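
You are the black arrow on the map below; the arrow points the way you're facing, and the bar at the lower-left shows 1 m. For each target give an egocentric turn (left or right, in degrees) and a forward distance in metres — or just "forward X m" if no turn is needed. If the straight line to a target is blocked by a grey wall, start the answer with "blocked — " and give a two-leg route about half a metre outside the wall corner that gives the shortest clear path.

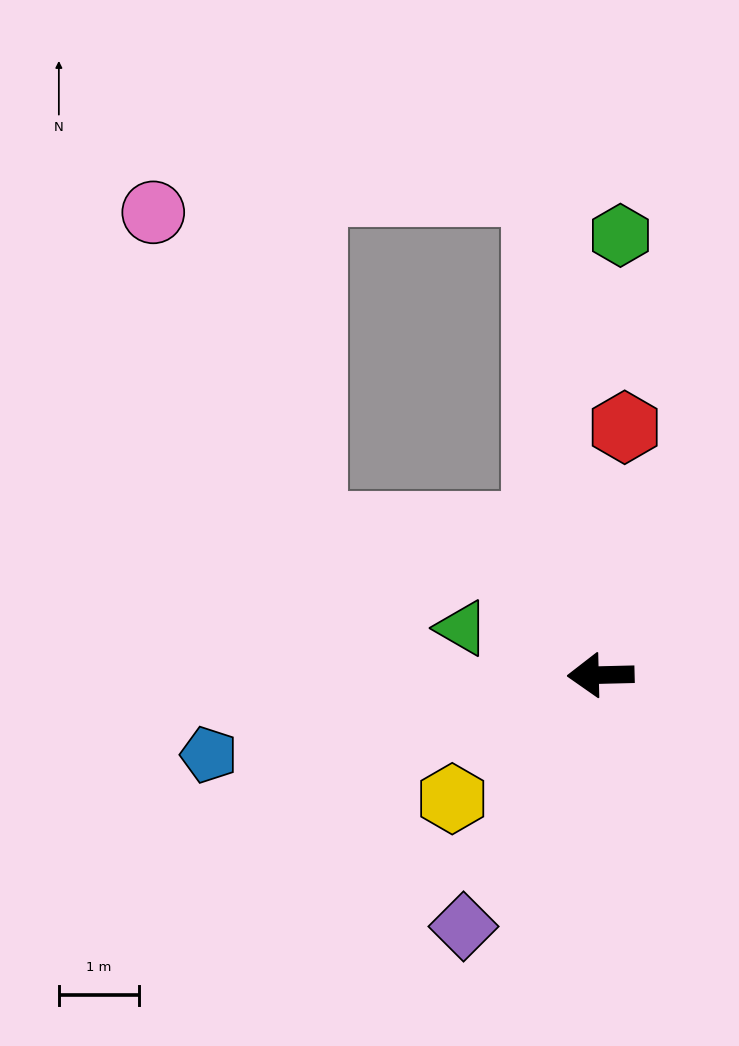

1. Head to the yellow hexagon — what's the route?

turn left 38°, forward 2.4 m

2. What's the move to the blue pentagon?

turn left 10°, forward 5.0 m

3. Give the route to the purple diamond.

turn left 60°, forward 3.6 m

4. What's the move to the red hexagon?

turn right 97°, forward 3.1 m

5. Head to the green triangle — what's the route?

turn right 20°, forward 1.8 m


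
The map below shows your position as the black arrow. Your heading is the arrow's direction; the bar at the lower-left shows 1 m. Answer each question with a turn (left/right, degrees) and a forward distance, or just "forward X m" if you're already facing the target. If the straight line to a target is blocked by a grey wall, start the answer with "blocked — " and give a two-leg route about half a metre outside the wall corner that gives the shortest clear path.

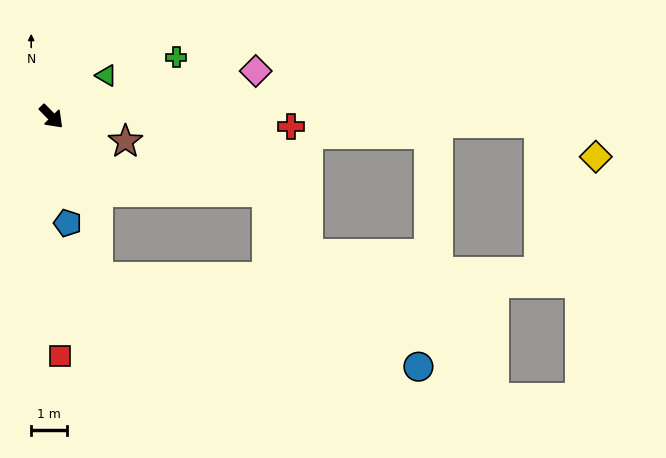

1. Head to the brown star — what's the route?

turn left 27°, forward 2.2 m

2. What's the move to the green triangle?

turn left 82°, forward 1.9 m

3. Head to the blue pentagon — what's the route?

turn right 36°, forward 3.0 m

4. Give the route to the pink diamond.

turn left 58°, forward 5.9 m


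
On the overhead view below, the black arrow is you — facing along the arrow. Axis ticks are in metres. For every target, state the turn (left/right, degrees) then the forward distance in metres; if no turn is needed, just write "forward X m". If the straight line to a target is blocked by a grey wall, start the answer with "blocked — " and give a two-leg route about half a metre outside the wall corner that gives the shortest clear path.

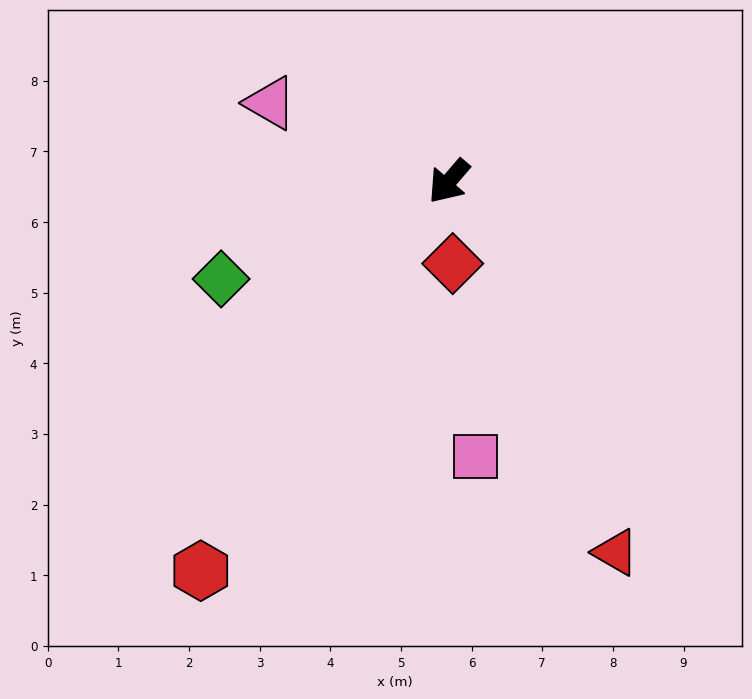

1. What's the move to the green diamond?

turn right 26°, forward 3.5 m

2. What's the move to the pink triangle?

turn right 73°, forward 2.8 m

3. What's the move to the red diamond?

turn left 43°, forward 1.2 m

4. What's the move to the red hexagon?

turn left 8°, forward 6.5 m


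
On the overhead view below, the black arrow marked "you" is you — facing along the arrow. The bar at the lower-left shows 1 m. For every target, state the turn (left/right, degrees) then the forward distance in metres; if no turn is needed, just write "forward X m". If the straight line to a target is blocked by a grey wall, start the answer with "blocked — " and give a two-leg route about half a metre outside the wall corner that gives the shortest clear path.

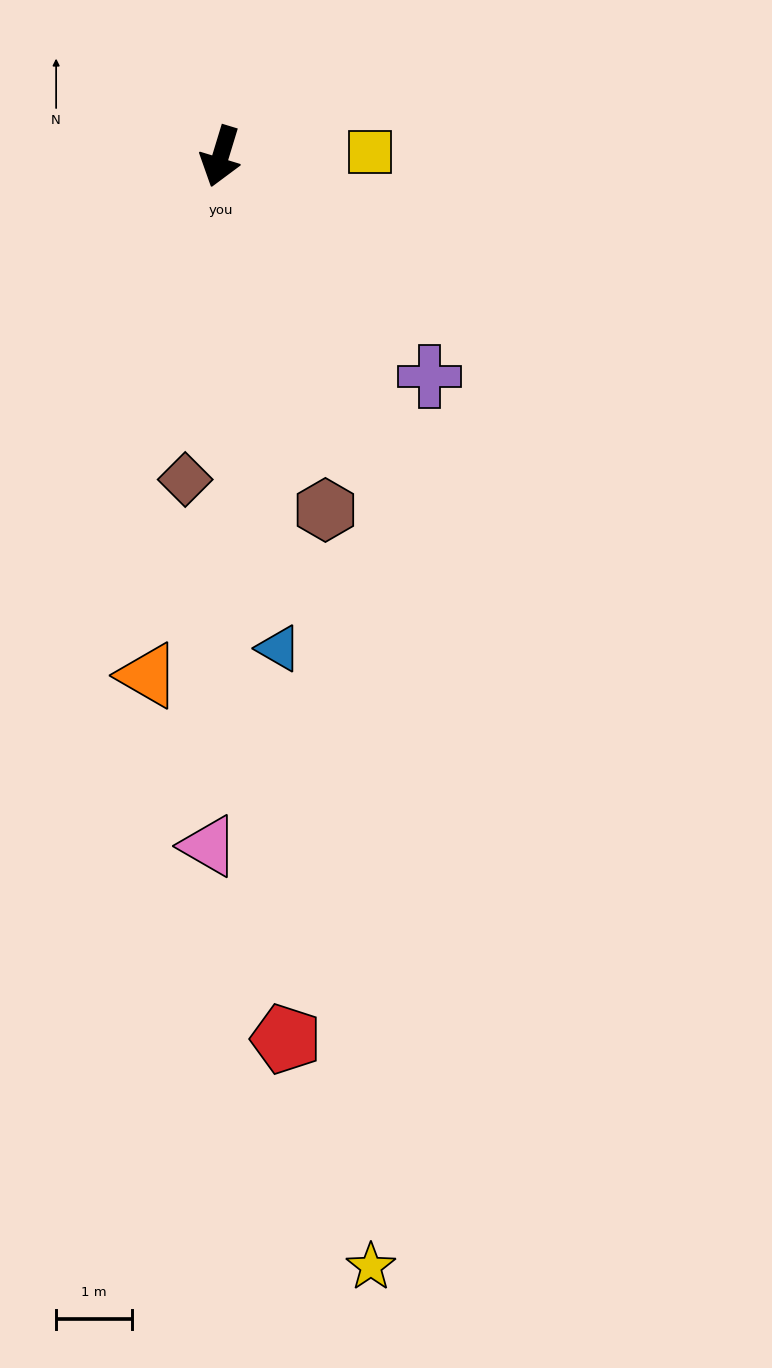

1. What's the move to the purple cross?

turn left 60°, forward 4.0 m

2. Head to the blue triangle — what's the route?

turn left 24°, forward 6.5 m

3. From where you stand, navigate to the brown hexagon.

turn left 33°, forward 4.9 m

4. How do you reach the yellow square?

turn left 109°, forward 2.0 m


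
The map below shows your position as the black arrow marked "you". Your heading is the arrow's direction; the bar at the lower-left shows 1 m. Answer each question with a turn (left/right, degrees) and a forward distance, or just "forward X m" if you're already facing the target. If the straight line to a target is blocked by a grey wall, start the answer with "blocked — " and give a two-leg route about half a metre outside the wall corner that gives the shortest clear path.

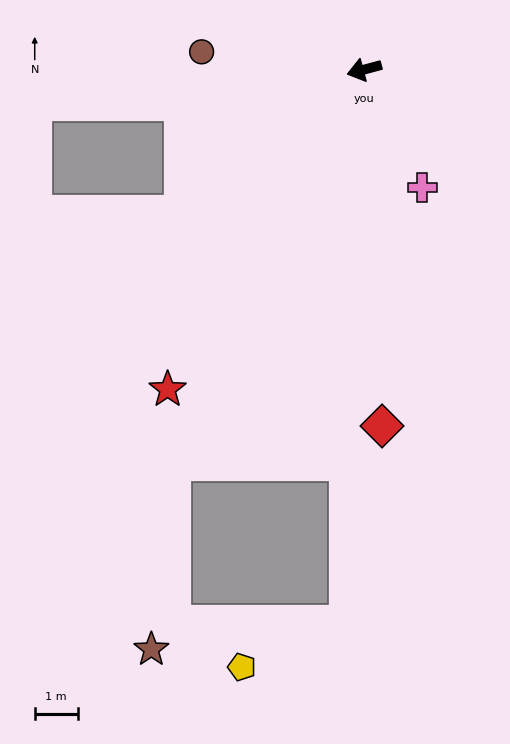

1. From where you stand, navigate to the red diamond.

turn left 78°, forward 8.3 m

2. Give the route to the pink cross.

turn left 101°, forward 3.1 m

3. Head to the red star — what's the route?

turn left 43°, forward 8.8 m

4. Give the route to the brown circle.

turn right 21°, forward 3.8 m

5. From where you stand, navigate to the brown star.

blocked — turn left 49°, forward 10.2 m, then turn left 19°, forward 4.4 m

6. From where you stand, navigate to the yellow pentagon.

blocked — turn left 73°, forward 12.9 m, then turn right 66°, forward 2.7 m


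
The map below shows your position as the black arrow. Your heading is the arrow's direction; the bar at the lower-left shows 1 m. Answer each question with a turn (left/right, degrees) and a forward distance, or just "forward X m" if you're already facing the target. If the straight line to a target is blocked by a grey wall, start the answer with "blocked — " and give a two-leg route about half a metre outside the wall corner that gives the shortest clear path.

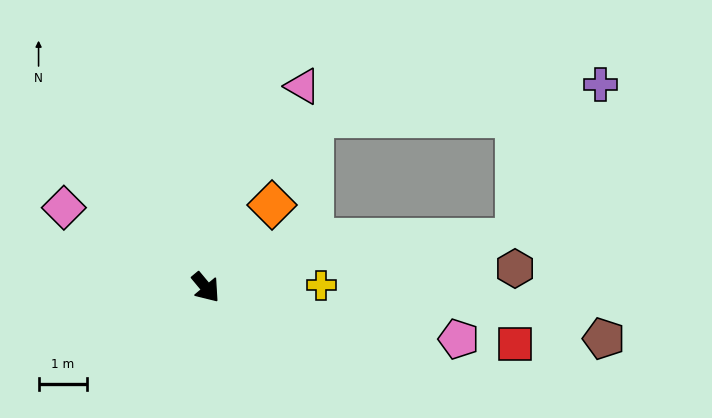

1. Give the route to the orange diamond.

turn left 101°, forward 2.2 m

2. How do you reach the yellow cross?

turn left 51°, forward 2.4 m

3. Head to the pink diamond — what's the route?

turn right 159°, forward 3.4 m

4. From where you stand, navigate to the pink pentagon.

turn left 39°, forward 5.3 m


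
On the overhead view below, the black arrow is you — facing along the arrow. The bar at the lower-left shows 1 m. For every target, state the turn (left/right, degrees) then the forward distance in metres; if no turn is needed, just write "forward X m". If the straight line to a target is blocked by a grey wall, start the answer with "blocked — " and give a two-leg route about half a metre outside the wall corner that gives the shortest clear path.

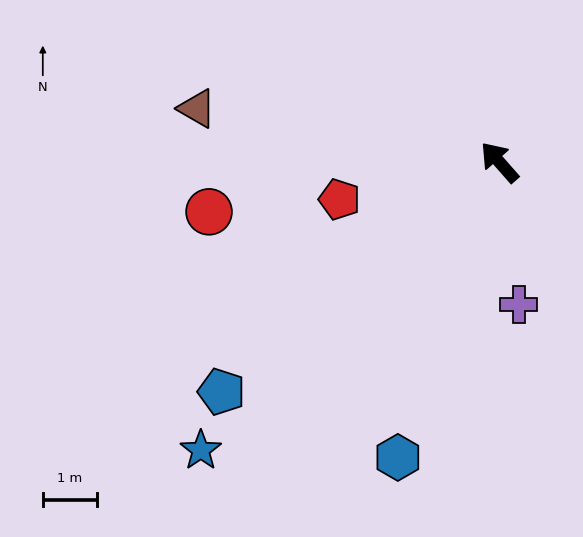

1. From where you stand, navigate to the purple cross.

turn left 146°, forward 2.7 m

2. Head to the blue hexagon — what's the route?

turn left 120°, forward 5.8 m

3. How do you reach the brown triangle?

turn left 39°, forward 5.7 m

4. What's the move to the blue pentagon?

turn left 88°, forward 6.7 m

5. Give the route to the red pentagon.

turn left 62°, forward 3.0 m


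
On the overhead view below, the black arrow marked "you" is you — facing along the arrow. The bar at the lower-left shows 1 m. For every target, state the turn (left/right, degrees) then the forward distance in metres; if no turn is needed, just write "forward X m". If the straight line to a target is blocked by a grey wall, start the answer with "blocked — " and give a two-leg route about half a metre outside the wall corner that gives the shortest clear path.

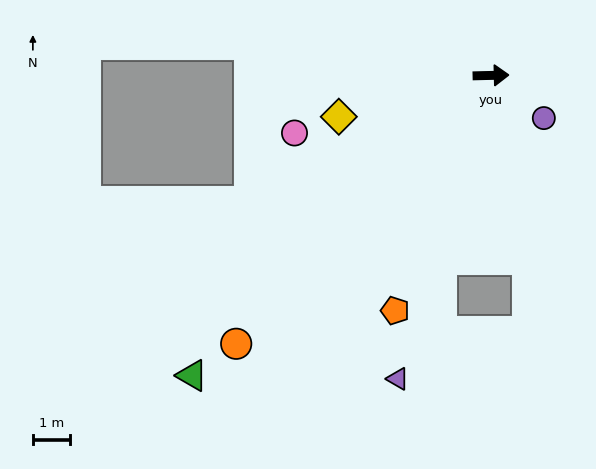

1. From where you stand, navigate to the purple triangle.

turn right 108°, forward 8.5 m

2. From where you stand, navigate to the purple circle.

turn right 40°, forward 1.8 m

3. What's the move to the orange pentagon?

turn right 114°, forward 6.8 m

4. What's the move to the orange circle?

turn right 135°, forward 9.9 m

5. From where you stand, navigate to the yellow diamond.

turn right 166°, forward 4.2 m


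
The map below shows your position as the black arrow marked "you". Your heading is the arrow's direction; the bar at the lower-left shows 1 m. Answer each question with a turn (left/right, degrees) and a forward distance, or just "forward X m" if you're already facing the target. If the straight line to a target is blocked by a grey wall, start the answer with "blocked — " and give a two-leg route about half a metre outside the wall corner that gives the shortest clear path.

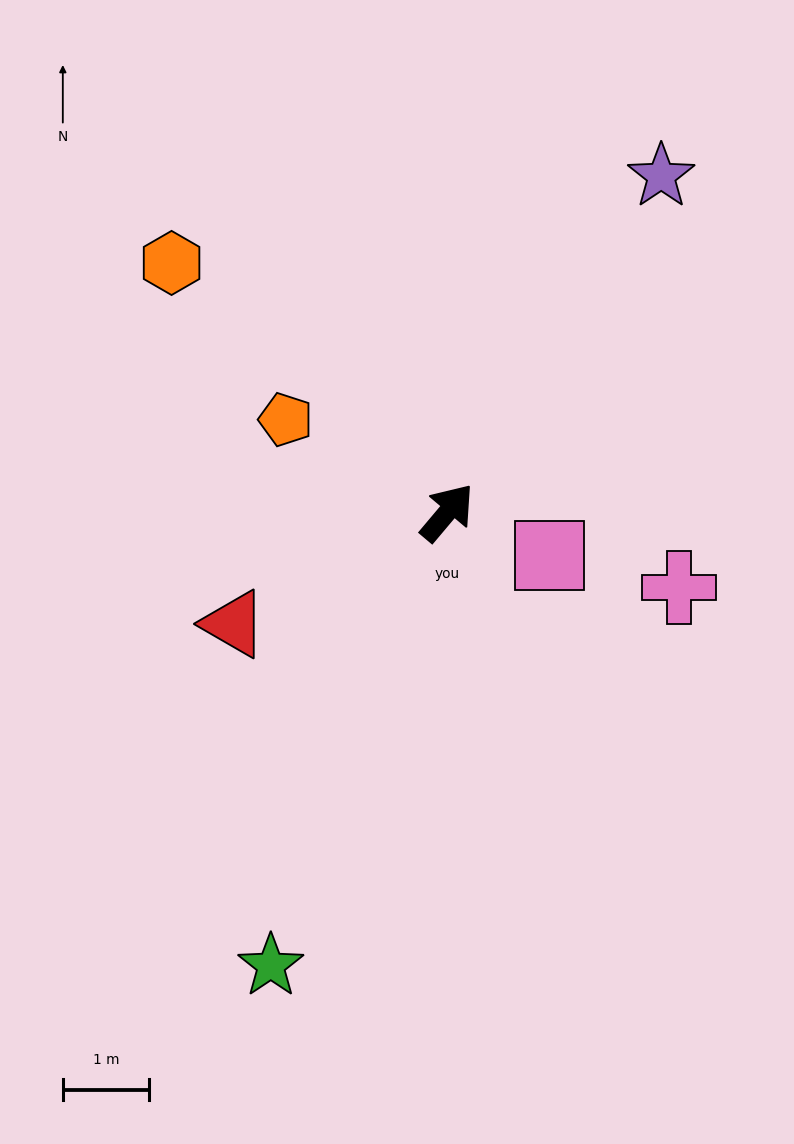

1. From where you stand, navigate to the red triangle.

turn left 158°, forward 2.8 m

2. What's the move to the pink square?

turn right 73°, forward 1.3 m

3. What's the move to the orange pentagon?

turn left 100°, forward 2.2 m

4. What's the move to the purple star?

turn left 8°, forward 4.6 m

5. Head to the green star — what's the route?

turn right 161°, forward 5.6 m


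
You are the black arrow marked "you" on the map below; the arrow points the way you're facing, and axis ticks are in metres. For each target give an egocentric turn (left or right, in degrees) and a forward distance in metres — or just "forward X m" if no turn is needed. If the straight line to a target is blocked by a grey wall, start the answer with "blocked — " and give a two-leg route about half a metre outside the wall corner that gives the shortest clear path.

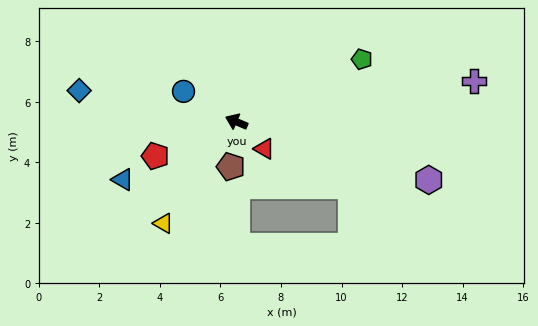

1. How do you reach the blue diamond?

turn left 12°, forward 5.3 m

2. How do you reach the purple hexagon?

turn right 174°, forward 6.6 m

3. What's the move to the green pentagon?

turn right 130°, forward 4.6 m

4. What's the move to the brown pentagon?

turn left 106°, forward 1.5 m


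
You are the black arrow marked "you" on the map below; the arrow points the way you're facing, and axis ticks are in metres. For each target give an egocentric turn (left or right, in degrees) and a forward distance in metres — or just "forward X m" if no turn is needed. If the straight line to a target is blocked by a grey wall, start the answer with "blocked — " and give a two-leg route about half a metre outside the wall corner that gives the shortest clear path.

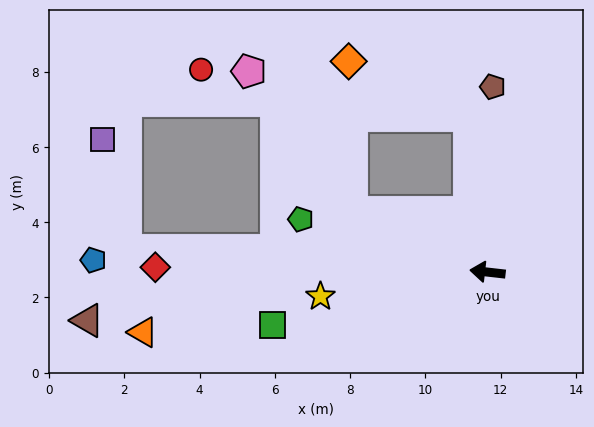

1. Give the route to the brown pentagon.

turn right 85°, forward 4.9 m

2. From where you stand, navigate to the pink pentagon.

blocked — turn right 77°, forward 4.2 m, then turn left 72°, forward 6.0 m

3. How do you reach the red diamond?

turn left 6°, forward 8.8 m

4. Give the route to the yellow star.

turn left 15°, forward 4.5 m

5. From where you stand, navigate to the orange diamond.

blocked — turn right 77°, forward 4.2 m, then turn left 59°, forward 3.5 m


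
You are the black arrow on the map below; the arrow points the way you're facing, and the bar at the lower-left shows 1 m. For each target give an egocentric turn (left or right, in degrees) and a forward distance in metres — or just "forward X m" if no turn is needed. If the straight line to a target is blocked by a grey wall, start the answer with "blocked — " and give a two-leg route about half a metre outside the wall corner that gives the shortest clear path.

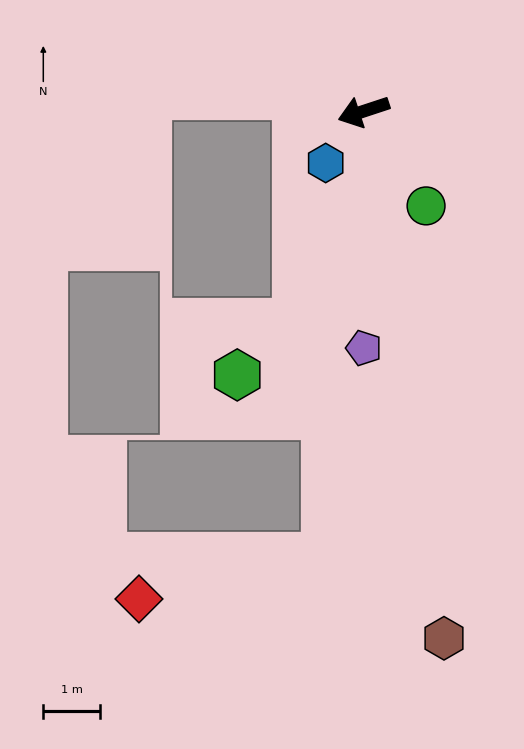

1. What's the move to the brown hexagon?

turn left 80°, forward 9.4 m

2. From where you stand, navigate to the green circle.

turn left 105°, forward 2.0 m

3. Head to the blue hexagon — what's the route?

turn left 36°, forward 1.1 m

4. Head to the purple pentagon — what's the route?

turn left 72°, forward 4.2 m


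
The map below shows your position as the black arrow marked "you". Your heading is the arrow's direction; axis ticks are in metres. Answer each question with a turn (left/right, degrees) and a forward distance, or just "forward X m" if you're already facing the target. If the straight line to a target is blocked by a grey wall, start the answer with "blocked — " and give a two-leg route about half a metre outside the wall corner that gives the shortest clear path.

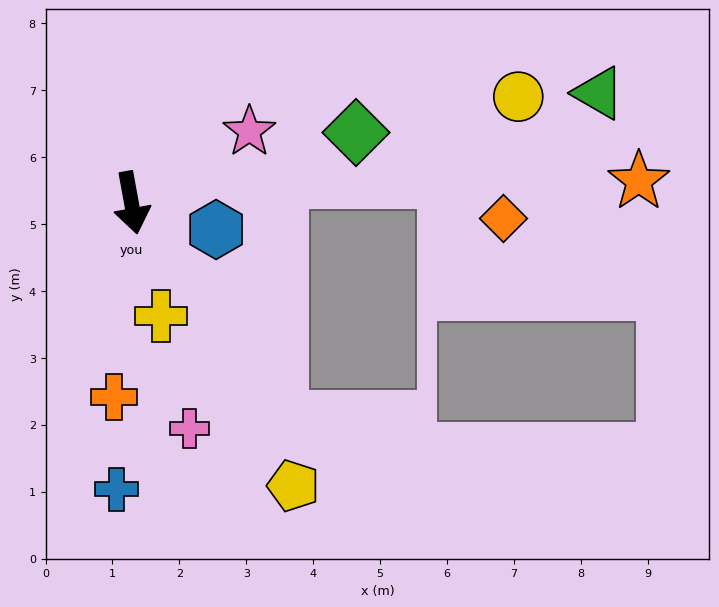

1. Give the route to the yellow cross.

turn left 4°, forward 1.8 m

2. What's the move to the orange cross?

turn right 15°, forward 2.9 m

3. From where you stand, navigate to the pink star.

turn left 111°, forward 2.1 m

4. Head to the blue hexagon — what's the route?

turn left 62°, forward 1.3 m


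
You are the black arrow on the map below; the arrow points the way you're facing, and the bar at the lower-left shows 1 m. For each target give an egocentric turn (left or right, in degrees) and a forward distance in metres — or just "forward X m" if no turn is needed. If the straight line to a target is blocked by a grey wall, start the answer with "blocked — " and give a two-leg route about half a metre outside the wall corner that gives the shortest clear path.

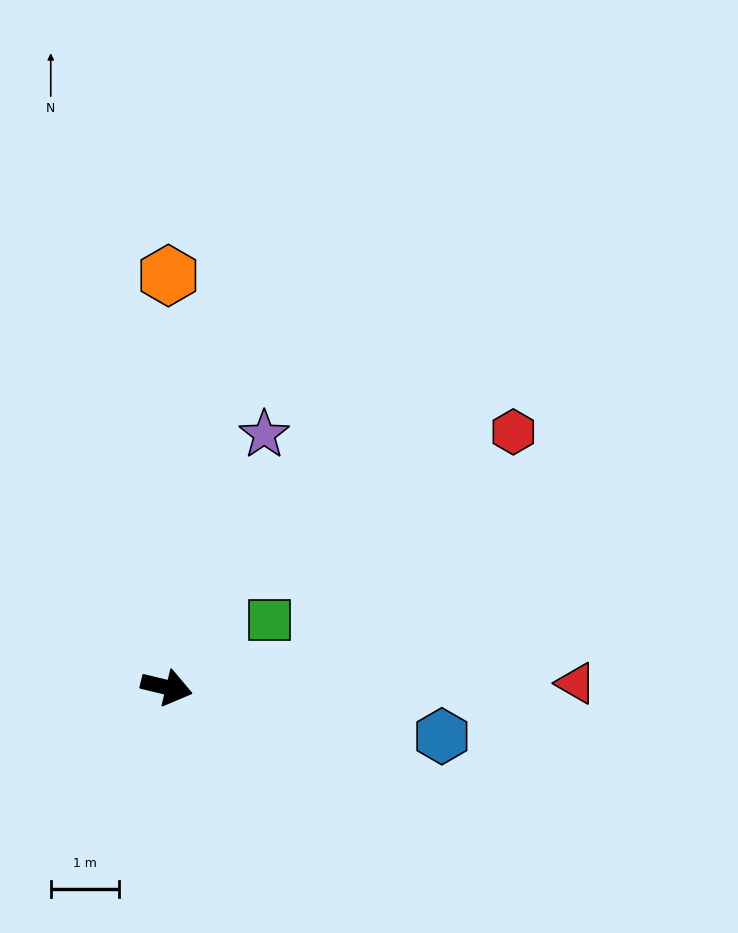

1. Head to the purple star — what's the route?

turn left 82°, forward 4.0 m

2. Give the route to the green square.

turn left 47°, forward 1.8 m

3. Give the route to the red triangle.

turn left 14°, forward 6.0 m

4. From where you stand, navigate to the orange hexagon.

turn left 103°, forward 6.0 m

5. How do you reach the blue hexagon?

turn left 3°, forward 4.1 m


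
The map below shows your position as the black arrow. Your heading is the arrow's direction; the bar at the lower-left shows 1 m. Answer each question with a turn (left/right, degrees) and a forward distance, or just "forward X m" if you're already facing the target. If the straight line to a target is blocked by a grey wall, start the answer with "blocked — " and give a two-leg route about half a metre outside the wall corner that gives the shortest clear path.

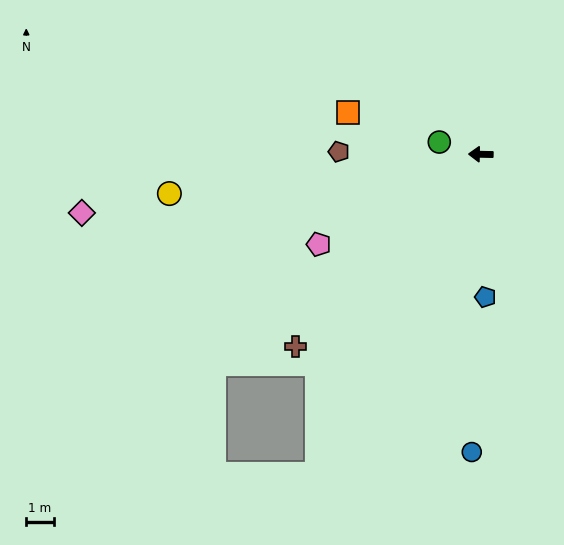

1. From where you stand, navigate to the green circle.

turn right 15°, forward 1.6 m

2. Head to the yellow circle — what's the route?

turn left 8°, forward 11.3 m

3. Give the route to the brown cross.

turn left 47°, forward 9.6 m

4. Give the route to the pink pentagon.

turn left 30°, forward 6.7 m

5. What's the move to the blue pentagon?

turn left 93°, forward 5.2 m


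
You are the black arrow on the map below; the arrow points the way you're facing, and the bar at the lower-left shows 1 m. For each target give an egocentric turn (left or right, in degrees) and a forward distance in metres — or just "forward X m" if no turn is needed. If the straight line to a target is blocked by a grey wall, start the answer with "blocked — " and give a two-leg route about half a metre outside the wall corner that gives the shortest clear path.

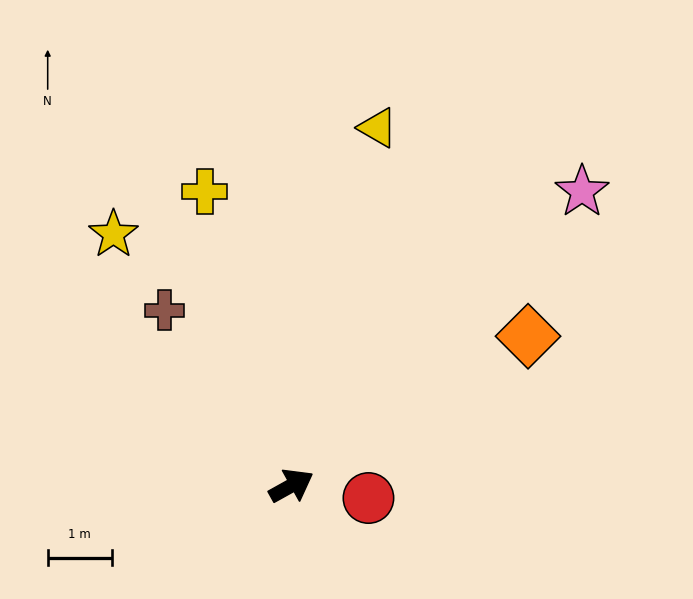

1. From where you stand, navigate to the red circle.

turn right 38°, forward 1.2 m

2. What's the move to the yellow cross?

turn left 77°, forward 4.8 m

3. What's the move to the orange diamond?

turn left 3°, forward 4.4 m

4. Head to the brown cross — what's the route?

turn left 97°, forward 3.4 m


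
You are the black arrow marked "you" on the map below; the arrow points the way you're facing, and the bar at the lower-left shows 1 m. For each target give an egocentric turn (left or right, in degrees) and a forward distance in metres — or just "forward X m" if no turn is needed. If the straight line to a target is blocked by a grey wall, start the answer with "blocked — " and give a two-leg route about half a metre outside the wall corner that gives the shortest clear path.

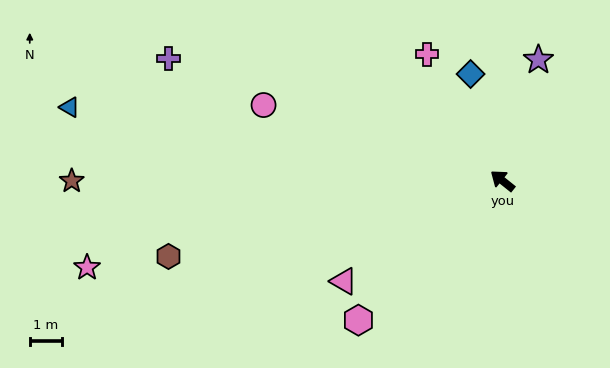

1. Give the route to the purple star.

turn right 68°, forward 3.9 m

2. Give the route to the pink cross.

turn right 20°, forward 4.6 m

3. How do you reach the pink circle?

turn left 21°, forward 7.8 m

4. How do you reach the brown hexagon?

turn left 51°, forward 10.6 m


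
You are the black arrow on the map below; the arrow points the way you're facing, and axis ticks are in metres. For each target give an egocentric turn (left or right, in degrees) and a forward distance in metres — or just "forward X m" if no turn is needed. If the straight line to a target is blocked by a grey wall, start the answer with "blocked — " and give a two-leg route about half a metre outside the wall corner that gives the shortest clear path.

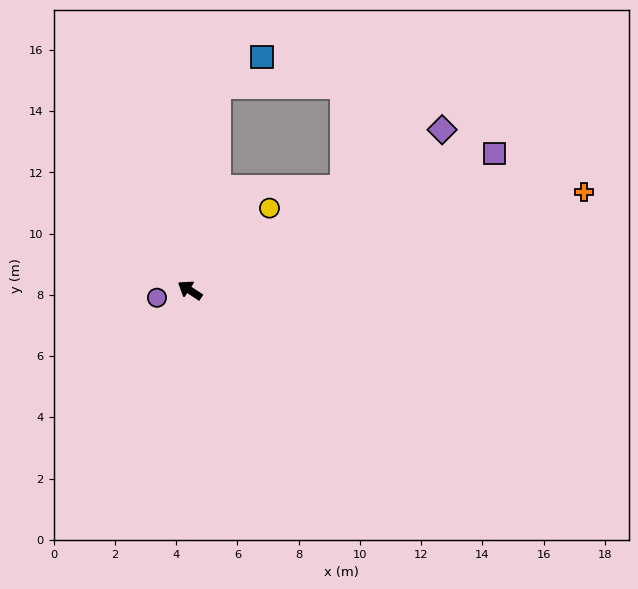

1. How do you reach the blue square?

blocked — turn right 64°, forward 6.7 m, then turn right 49°, forward 1.7 m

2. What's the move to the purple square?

turn right 122°, forward 10.9 m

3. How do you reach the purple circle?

turn left 46°, forward 1.1 m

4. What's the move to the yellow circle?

turn right 101°, forward 3.7 m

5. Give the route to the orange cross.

turn right 133°, forward 13.3 m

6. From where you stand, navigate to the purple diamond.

turn right 114°, forward 9.8 m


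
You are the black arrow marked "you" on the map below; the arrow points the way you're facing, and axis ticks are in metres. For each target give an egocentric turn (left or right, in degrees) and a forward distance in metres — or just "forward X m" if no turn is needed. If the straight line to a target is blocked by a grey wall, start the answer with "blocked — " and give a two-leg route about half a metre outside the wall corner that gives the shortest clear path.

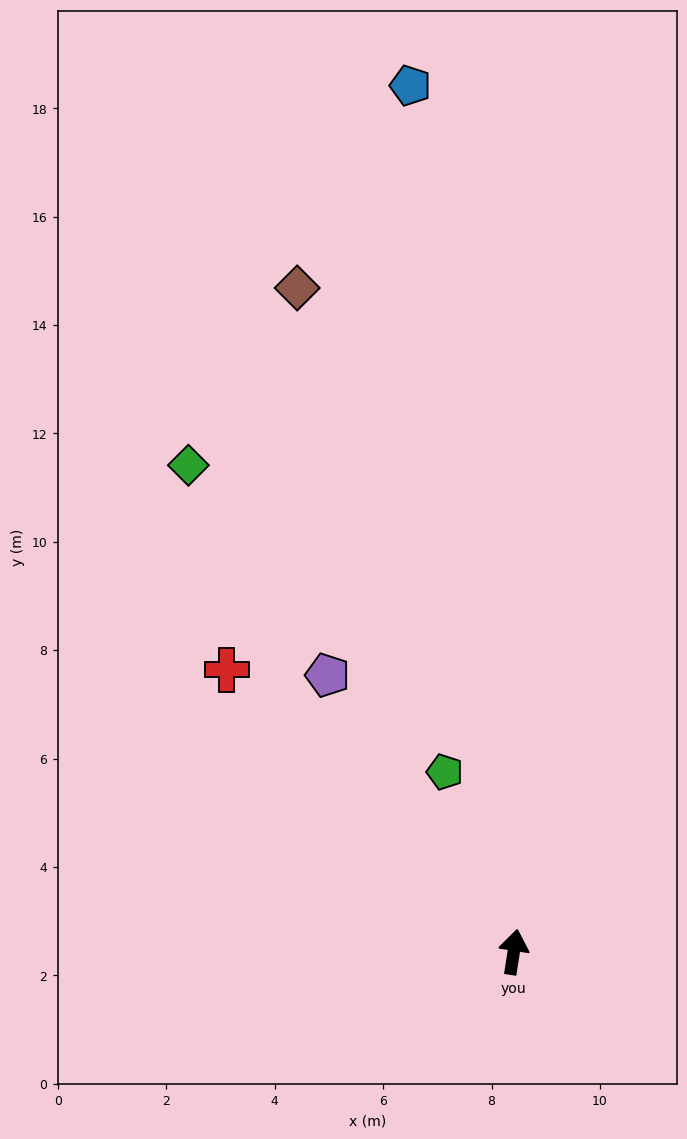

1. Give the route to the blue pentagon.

turn left 16°, forward 16.1 m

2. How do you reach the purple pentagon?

turn left 43°, forward 6.2 m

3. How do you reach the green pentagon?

turn left 30°, forward 3.6 m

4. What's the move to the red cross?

turn left 54°, forward 7.4 m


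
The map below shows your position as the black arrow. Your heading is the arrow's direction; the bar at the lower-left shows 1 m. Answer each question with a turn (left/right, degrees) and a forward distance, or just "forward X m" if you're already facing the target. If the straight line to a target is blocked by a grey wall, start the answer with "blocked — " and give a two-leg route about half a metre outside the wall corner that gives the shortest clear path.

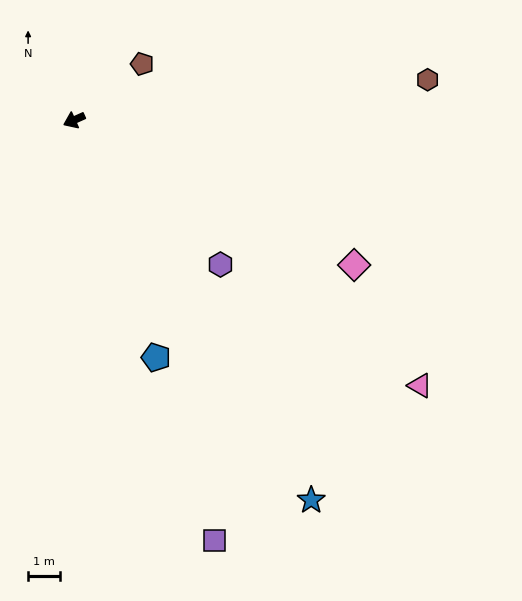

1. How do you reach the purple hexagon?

turn left 111°, forward 6.5 m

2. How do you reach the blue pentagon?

turn left 85°, forward 7.9 m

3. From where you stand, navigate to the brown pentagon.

turn right 165°, forward 2.8 m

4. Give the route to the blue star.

turn left 98°, forward 14.1 m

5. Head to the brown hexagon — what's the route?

turn left 162°, forward 11.2 m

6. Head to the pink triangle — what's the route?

turn left 118°, forward 13.7 m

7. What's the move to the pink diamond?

turn left 128°, forward 9.9 m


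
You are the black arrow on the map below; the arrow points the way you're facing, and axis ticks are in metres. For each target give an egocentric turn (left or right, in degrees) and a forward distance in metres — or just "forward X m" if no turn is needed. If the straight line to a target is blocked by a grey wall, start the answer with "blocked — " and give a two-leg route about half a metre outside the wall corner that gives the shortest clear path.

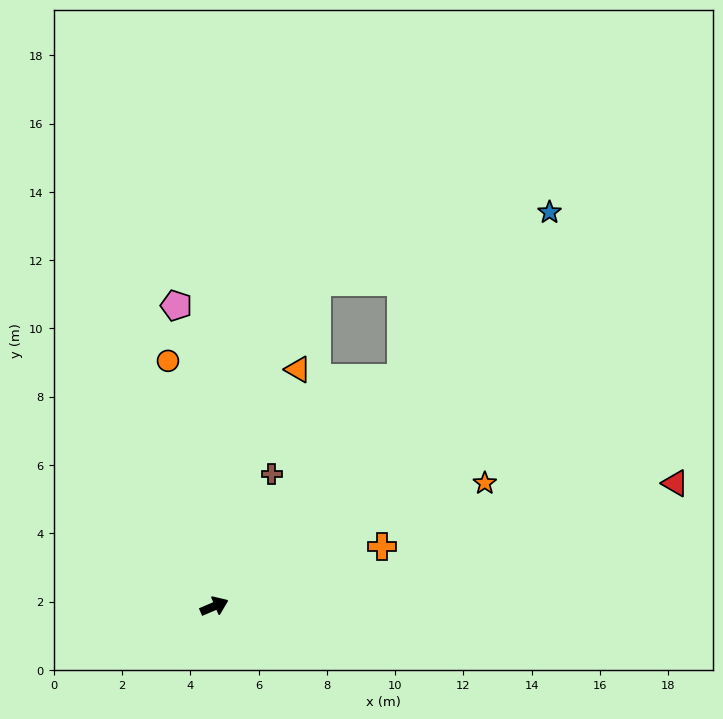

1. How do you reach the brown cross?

turn left 43°, forward 4.2 m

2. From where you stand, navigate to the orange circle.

turn left 78°, forward 7.3 m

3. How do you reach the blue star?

turn left 27°, forward 15.2 m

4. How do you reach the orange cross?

turn right 3°, forward 5.2 m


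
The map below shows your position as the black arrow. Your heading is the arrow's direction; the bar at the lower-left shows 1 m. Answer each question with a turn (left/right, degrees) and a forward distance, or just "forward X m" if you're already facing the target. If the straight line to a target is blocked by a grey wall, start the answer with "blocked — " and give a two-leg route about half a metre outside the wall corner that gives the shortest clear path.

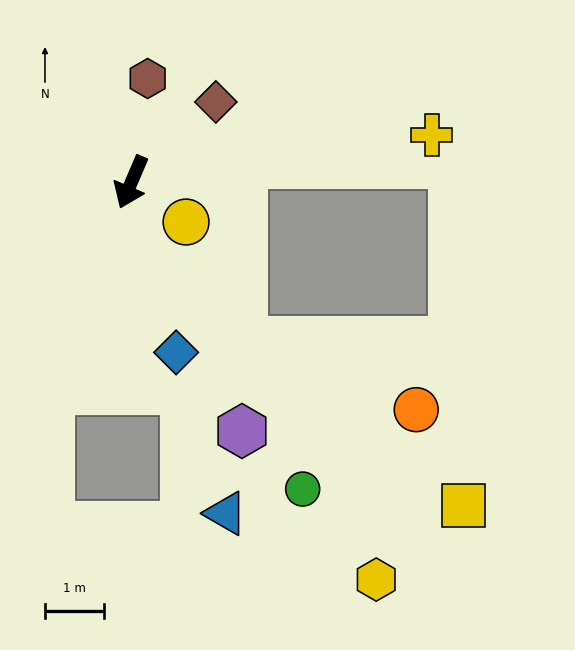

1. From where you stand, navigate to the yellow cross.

turn left 122°, forward 5.1 m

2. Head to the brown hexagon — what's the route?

turn right 166°, forward 1.8 m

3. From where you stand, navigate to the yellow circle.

turn left 77°, forward 1.1 m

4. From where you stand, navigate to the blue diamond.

turn left 38°, forward 3.0 m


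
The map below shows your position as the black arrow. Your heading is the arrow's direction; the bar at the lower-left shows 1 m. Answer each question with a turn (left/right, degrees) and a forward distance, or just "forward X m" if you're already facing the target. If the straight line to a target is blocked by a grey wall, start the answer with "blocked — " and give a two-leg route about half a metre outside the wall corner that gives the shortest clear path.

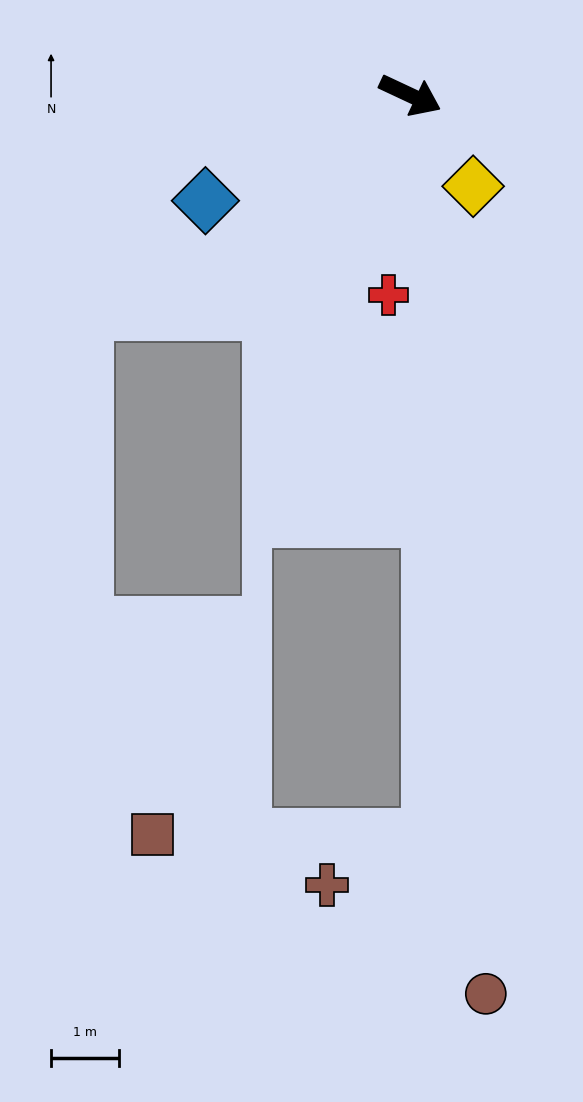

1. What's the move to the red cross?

turn right 71°, forward 2.9 m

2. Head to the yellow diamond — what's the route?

turn right 30°, forward 1.6 m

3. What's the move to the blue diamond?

turn right 128°, forward 3.4 m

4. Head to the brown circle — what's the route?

turn right 60°, forward 13.2 m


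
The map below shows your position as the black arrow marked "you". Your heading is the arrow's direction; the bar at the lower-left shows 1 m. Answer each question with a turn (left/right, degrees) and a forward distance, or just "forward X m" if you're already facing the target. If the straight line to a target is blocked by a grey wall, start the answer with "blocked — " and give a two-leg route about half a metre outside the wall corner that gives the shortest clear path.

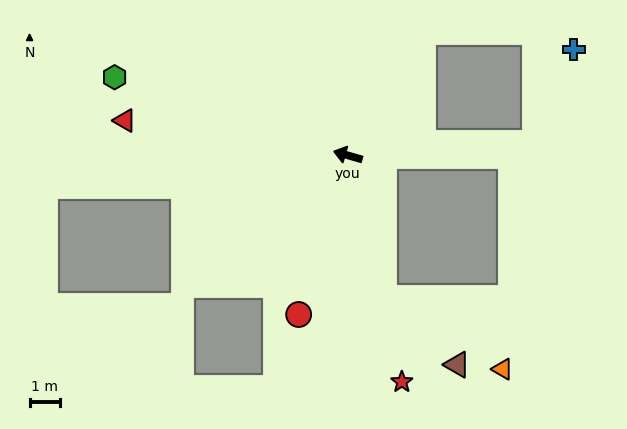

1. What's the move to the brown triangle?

blocked — turn left 120°, forward 4.8 m, then turn left 34°, forward 3.2 m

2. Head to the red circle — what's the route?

turn left 89°, forward 5.4 m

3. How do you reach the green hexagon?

turn right 2°, forward 8.0 m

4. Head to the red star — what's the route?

turn left 119°, forward 7.6 m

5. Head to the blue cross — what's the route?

blocked — turn right 160°, forward 6.1 m, then turn left 64°, forward 3.3 m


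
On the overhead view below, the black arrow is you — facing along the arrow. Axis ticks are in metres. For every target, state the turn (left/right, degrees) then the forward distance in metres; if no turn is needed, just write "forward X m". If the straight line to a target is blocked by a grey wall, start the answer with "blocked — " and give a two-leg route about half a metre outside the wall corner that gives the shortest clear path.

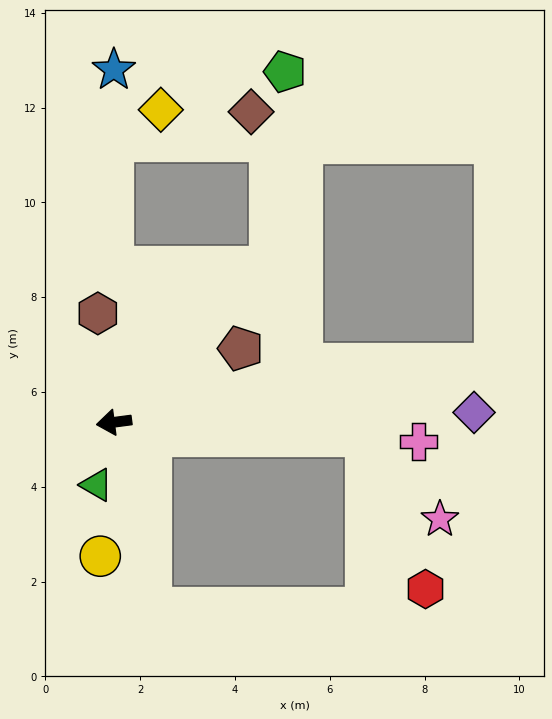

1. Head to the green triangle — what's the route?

turn left 67°, forward 1.4 m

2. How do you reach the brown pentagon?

turn right 157°, forward 3.1 m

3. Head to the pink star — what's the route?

blocked — turn left 169°, forward 5.3 m, then turn right 44°, forward 2.4 m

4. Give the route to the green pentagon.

blocked — turn right 142°, forward 4.6 m, then turn left 40°, forward 4.1 m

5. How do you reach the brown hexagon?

turn right 89°, forward 2.3 m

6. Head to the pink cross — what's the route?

turn left 169°, forward 6.4 m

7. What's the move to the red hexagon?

blocked — turn left 169°, forward 5.3 m, then turn right 65°, forward 3.5 m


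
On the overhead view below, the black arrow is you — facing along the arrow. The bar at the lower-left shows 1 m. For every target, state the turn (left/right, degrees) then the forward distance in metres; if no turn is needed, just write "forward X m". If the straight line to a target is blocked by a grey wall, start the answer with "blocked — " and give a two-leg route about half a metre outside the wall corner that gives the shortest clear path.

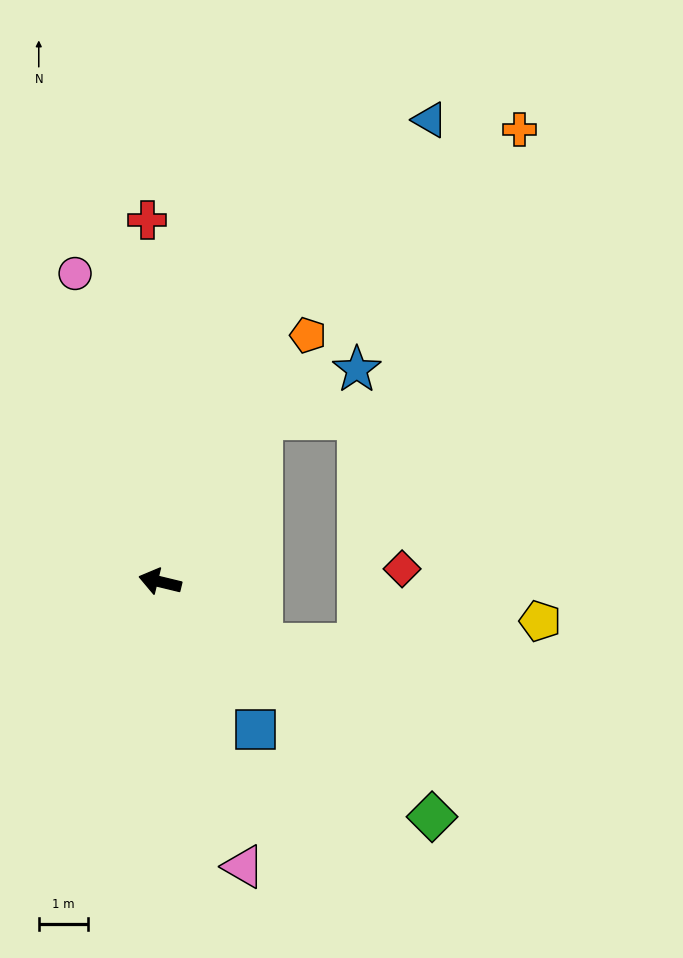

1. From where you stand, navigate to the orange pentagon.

turn right 107°, forward 5.8 m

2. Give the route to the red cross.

turn right 74°, forward 7.4 m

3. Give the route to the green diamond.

turn left 153°, forward 7.3 m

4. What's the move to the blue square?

turn left 137°, forward 3.6 m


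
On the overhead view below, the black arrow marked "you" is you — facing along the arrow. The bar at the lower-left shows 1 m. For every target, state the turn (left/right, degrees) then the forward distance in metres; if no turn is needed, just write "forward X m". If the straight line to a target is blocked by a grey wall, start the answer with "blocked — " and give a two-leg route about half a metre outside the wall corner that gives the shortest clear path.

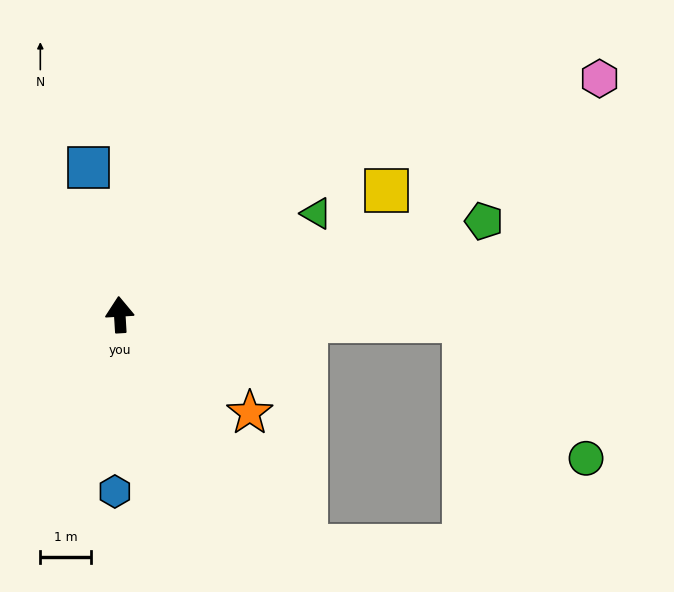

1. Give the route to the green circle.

blocked — turn right 94°, forward 6.8 m, then turn right 48°, forward 3.6 m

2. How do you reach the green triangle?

turn right 66°, forward 4.4 m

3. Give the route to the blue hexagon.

turn left 175°, forward 3.5 m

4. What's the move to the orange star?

turn right 131°, forward 3.2 m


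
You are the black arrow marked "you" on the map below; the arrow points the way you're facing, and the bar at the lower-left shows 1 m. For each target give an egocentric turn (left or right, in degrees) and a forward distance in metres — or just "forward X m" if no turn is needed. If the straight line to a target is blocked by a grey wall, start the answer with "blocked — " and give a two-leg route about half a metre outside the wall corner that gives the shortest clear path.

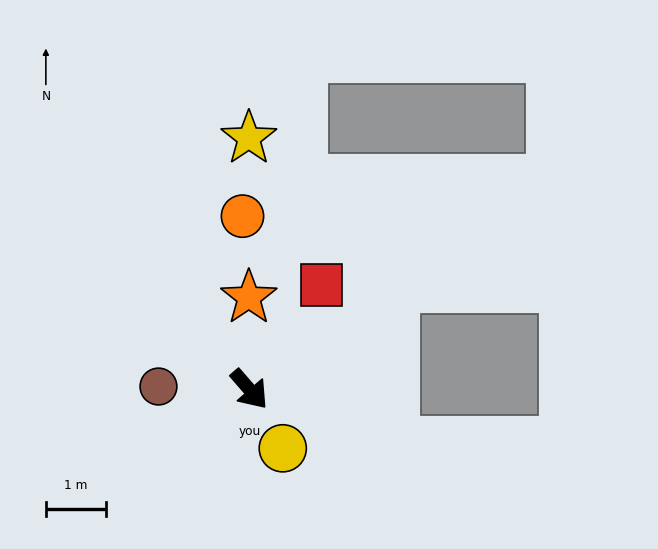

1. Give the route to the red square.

turn left 104°, forward 2.1 m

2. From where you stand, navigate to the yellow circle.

turn right 11°, forward 1.1 m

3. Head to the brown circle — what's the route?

turn right 133°, forward 1.5 m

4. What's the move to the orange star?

turn left 139°, forward 1.5 m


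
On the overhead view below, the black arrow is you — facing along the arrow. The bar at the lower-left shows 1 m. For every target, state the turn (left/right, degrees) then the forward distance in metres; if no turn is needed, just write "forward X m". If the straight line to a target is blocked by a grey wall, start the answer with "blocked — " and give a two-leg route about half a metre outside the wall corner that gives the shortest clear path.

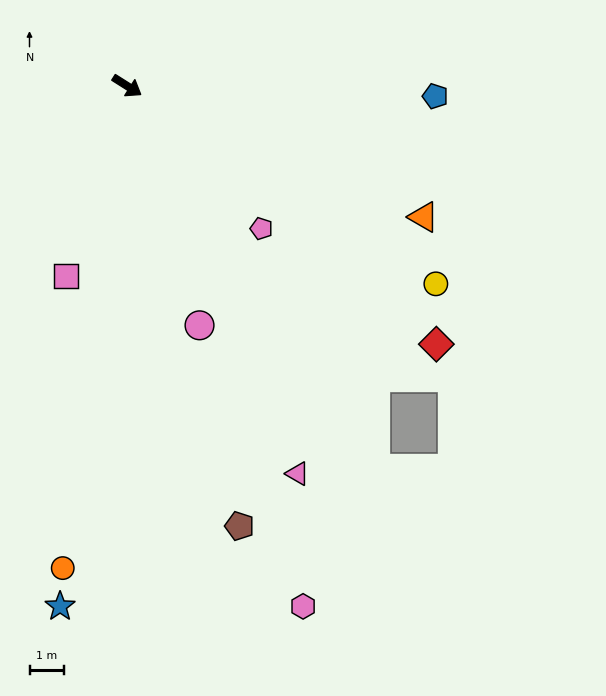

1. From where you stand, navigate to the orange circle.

turn right 65°, forward 14.1 m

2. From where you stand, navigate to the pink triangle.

turn right 34°, forward 12.3 m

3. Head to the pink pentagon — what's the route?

turn right 14°, forward 5.7 m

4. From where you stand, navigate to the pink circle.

turn right 41°, forward 7.3 m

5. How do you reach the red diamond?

turn right 8°, forward 11.7 m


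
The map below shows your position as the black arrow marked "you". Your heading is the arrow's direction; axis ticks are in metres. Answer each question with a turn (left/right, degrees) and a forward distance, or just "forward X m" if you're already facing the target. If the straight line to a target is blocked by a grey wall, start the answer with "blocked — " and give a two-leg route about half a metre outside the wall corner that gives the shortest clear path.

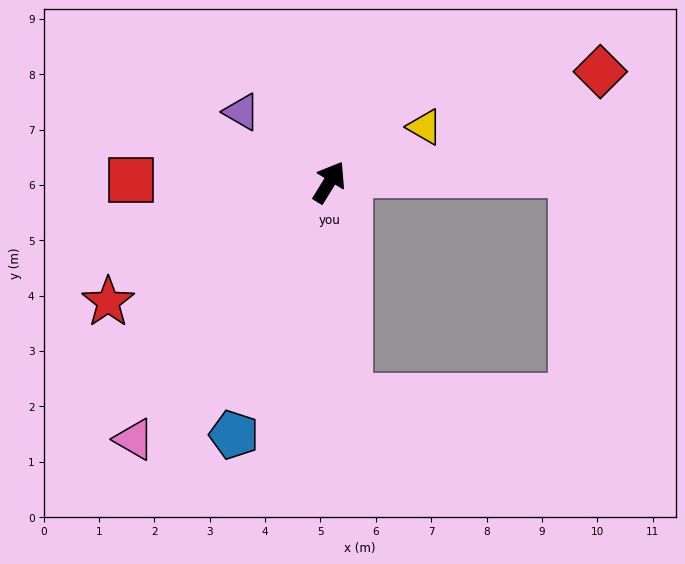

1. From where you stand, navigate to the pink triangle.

turn left 174°, forward 5.8 m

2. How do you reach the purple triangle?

turn left 83°, forward 2.0 m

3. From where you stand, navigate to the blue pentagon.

turn right 169°, forward 4.9 m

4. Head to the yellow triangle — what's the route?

turn right 28°, forward 2.0 m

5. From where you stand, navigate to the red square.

turn left 121°, forward 3.6 m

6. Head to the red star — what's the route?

turn left 150°, forward 4.5 m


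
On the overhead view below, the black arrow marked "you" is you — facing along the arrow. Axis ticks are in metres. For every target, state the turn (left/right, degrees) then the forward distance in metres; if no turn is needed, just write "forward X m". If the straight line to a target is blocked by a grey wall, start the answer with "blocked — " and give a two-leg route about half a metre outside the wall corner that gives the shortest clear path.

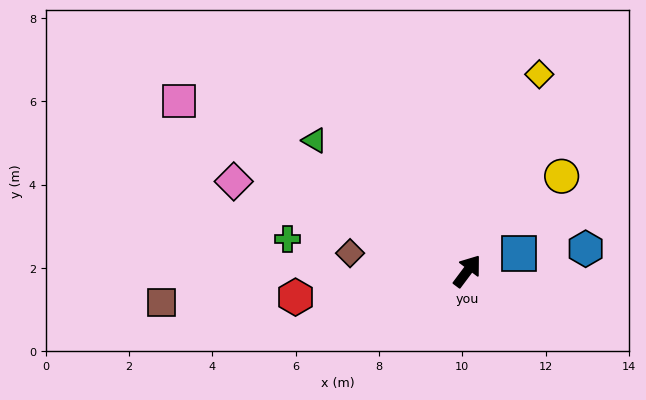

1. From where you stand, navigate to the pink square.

turn left 96°, forward 8.0 m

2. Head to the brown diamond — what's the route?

turn left 118°, forward 2.8 m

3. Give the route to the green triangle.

turn left 86°, forward 4.8 m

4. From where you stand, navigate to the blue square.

turn right 34°, forward 1.3 m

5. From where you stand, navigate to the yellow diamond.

turn left 17°, forward 5.0 m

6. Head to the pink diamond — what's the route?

turn left 106°, forward 6.0 m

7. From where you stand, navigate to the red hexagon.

turn left 135°, forward 4.2 m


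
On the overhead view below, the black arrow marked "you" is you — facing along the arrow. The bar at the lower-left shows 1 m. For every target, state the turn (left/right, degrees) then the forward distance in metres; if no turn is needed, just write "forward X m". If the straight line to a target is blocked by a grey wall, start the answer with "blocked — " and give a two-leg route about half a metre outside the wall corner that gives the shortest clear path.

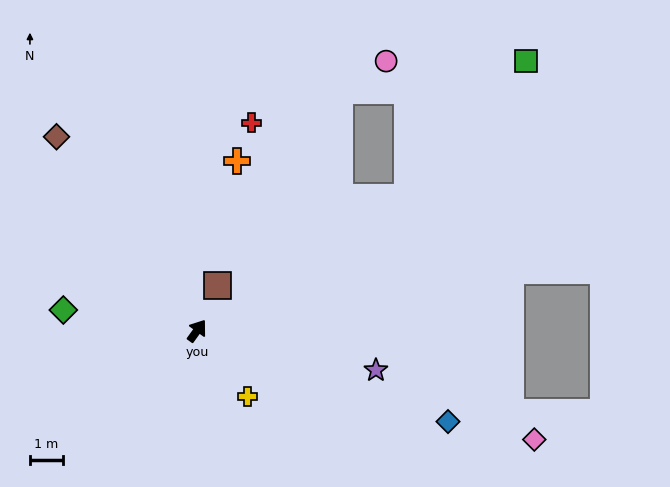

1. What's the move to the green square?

blocked — turn right 22°, forward 7.5 m, then turn left 17°, forward 5.5 m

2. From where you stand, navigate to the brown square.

turn left 12°, forward 1.5 m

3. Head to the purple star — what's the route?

turn right 67°, forward 5.5 m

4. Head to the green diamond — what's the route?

turn left 117°, forward 4.1 m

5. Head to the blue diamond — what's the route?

turn right 74°, forward 8.1 m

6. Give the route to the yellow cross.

turn right 107°, forward 2.5 m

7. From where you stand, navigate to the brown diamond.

turn left 72°, forward 7.2 m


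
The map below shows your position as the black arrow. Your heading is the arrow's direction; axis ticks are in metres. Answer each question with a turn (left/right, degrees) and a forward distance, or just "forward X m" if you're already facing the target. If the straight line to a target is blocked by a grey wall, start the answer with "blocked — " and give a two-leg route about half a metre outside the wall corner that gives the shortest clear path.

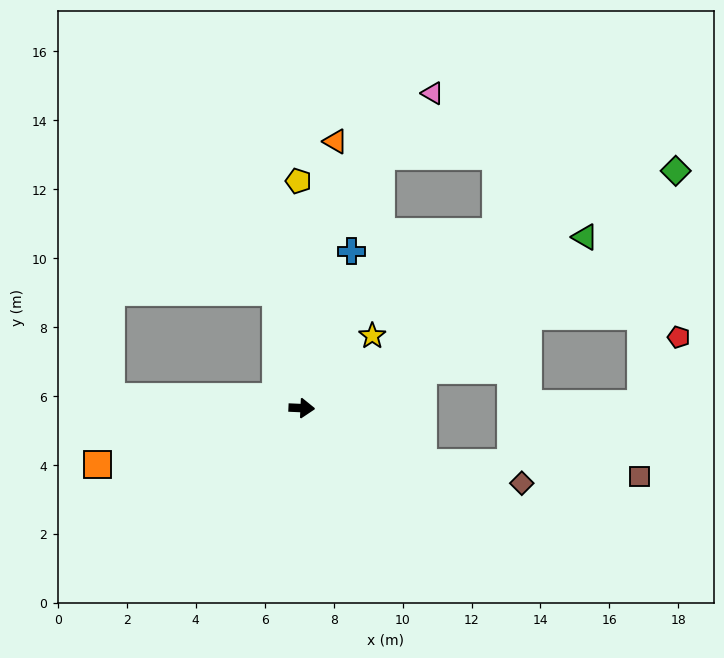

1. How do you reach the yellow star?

turn left 48°, forward 2.9 m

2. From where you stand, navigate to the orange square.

turn right 162°, forward 6.1 m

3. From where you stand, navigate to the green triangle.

turn left 34°, forward 9.6 m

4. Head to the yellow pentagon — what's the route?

turn left 93°, forward 6.6 m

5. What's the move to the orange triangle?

turn left 85°, forward 7.8 m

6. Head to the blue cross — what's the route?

turn left 75°, forward 4.8 m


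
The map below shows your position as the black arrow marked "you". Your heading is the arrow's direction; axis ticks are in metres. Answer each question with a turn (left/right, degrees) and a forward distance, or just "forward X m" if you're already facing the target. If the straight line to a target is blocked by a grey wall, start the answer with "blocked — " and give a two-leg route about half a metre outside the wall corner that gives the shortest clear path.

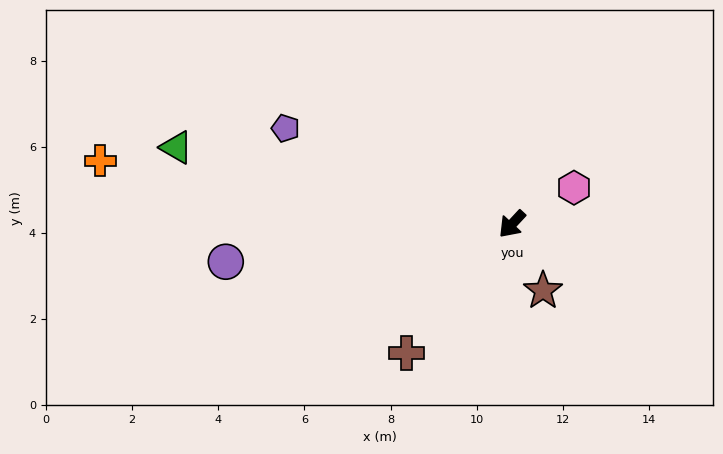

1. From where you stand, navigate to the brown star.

turn left 68°, forward 1.7 m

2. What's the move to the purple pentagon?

turn right 70°, forward 5.7 m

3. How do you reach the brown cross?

turn left 4°, forward 3.9 m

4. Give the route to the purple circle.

turn right 40°, forward 6.7 m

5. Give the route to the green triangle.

turn right 60°, forward 8.0 m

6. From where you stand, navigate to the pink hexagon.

turn left 163°, forward 1.7 m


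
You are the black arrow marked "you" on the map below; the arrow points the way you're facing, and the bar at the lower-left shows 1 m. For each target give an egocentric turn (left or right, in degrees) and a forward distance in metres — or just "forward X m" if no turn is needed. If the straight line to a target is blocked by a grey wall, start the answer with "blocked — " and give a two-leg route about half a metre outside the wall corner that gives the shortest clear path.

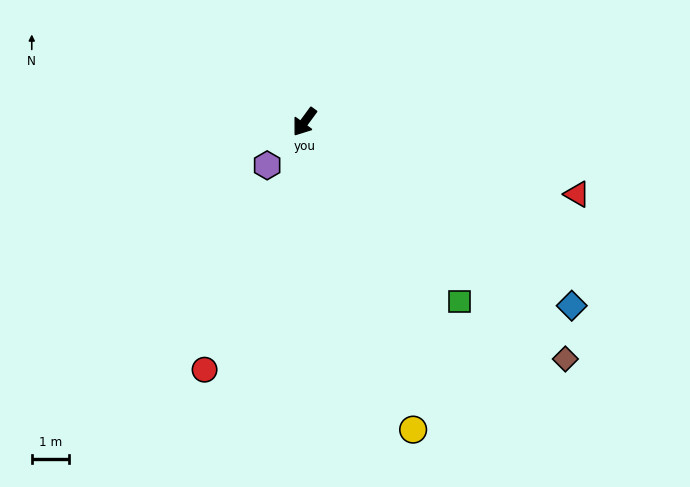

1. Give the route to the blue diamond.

turn left 92°, forward 8.8 m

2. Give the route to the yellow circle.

turn left 56°, forward 8.9 m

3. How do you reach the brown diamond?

turn left 84°, forward 9.6 m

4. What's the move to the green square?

turn left 77°, forward 6.4 m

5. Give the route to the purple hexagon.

turn right 4°, forward 1.6 m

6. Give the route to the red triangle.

turn left 111°, forward 7.7 m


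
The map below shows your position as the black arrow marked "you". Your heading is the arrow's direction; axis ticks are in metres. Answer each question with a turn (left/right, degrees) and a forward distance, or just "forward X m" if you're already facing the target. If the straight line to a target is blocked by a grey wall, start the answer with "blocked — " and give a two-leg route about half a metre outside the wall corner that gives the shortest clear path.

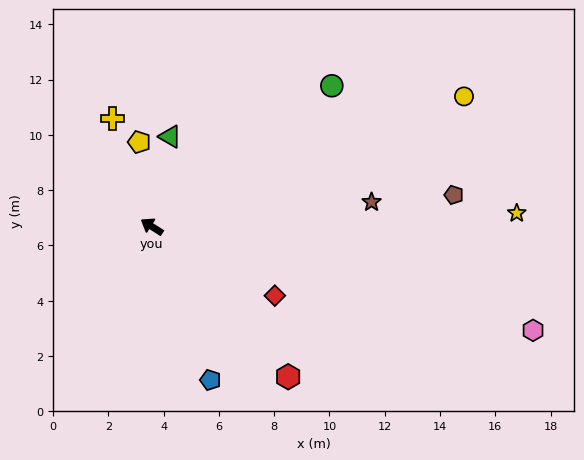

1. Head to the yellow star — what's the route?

turn right 145°, forward 13.2 m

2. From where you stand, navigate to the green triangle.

turn right 69°, forward 3.3 m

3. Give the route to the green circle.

turn right 110°, forward 8.3 m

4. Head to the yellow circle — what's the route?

turn right 125°, forward 12.2 m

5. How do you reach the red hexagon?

turn left 165°, forward 7.3 m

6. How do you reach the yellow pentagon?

turn right 49°, forward 3.1 m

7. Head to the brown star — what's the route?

turn right 141°, forward 8.0 m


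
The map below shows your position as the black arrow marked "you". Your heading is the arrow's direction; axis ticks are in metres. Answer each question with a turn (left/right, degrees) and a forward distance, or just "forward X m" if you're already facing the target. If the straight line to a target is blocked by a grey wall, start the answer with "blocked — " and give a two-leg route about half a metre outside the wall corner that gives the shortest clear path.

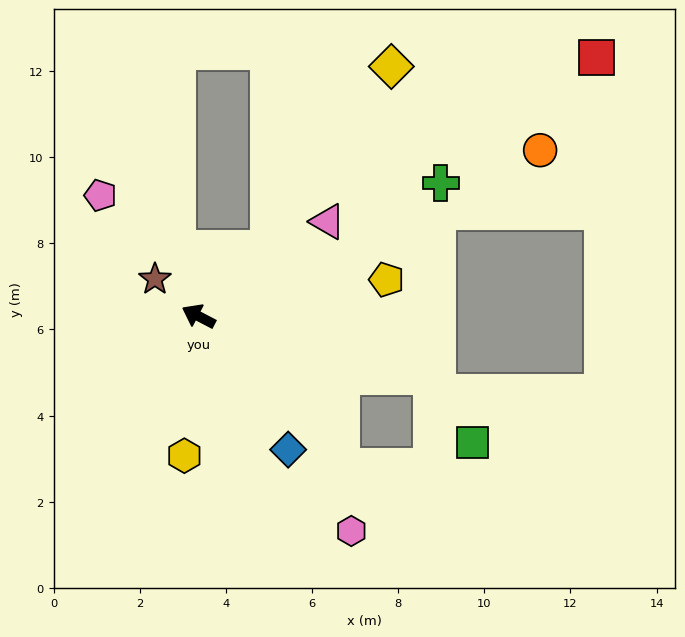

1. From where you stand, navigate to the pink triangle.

turn right 116°, forward 3.7 m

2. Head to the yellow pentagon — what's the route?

turn right 141°, forward 4.4 m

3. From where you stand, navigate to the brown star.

turn right 13°, forward 1.3 m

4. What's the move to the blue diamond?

turn left 151°, forward 3.7 m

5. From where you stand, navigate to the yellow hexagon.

turn left 112°, forward 3.3 m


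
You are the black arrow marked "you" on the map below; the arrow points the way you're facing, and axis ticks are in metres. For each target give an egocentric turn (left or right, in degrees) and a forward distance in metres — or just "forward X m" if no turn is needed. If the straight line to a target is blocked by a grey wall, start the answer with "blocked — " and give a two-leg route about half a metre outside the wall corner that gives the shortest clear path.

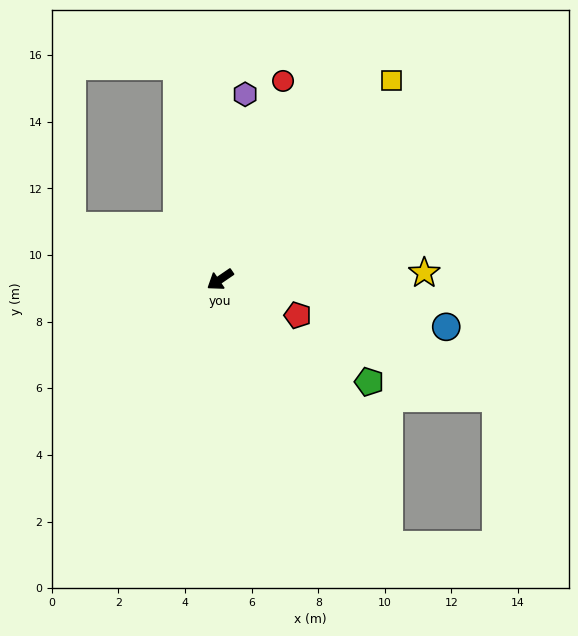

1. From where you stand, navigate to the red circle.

turn right 142°, forward 6.3 m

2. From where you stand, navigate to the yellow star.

turn left 148°, forward 6.1 m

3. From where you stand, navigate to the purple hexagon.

turn right 132°, forward 5.6 m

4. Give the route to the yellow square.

turn right 165°, forward 7.9 m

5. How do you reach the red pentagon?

turn left 121°, forward 2.6 m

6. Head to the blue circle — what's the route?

turn left 134°, forward 6.9 m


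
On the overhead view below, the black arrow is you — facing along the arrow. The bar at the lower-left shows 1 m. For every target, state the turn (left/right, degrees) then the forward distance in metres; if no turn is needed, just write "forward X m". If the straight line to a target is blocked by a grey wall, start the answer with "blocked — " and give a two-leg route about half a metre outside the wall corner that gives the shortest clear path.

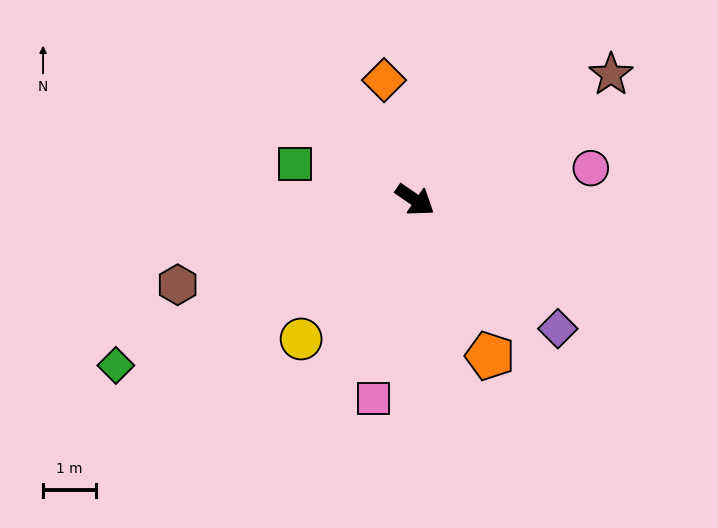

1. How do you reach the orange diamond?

turn left 139°, forward 2.3 m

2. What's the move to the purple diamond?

turn right 7°, forward 3.6 m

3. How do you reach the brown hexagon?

turn right 126°, forward 4.7 m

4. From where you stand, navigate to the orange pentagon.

turn right 30°, forward 3.2 m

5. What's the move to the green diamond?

turn right 117°, forward 6.4 m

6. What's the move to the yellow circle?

turn right 95°, forward 3.4 m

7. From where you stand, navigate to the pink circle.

turn left 45°, forward 3.4 m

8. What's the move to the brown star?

turn left 67°, forward 4.4 m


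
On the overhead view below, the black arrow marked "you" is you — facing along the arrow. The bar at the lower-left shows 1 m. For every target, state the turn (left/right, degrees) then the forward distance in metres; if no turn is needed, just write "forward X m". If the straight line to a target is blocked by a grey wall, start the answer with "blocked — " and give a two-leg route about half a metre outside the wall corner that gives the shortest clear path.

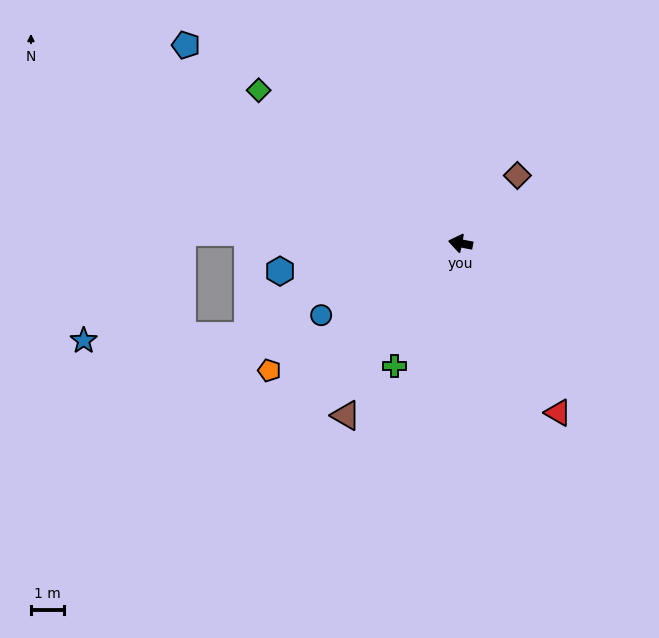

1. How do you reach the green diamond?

turn right 26°, forward 7.6 m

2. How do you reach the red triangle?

turn left 131°, forward 5.9 m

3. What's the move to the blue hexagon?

turn left 20°, forward 5.5 m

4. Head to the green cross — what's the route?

turn left 73°, forward 4.2 m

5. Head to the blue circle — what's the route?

turn left 38°, forward 4.7 m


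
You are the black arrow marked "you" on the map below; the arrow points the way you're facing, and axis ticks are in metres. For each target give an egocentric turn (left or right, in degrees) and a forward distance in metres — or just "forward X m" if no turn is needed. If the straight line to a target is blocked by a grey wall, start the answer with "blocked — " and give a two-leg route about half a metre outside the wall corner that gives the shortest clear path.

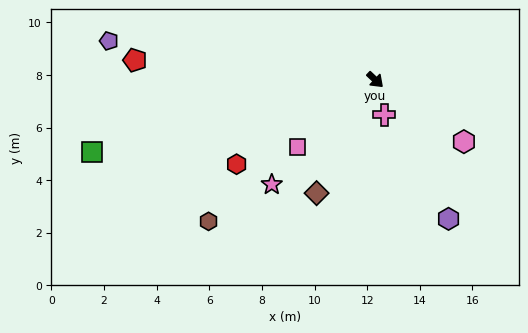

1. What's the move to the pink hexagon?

turn left 8°, forward 4.1 m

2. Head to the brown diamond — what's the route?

turn right 74°, forward 4.8 m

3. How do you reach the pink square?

turn right 96°, forward 3.9 m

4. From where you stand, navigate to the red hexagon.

turn right 105°, forward 6.2 m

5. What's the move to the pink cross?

turn right 32°, forward 1.4 m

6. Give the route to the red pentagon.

turn right 141°, forward 9.2 m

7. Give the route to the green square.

turn right 122°, forward 11.1 m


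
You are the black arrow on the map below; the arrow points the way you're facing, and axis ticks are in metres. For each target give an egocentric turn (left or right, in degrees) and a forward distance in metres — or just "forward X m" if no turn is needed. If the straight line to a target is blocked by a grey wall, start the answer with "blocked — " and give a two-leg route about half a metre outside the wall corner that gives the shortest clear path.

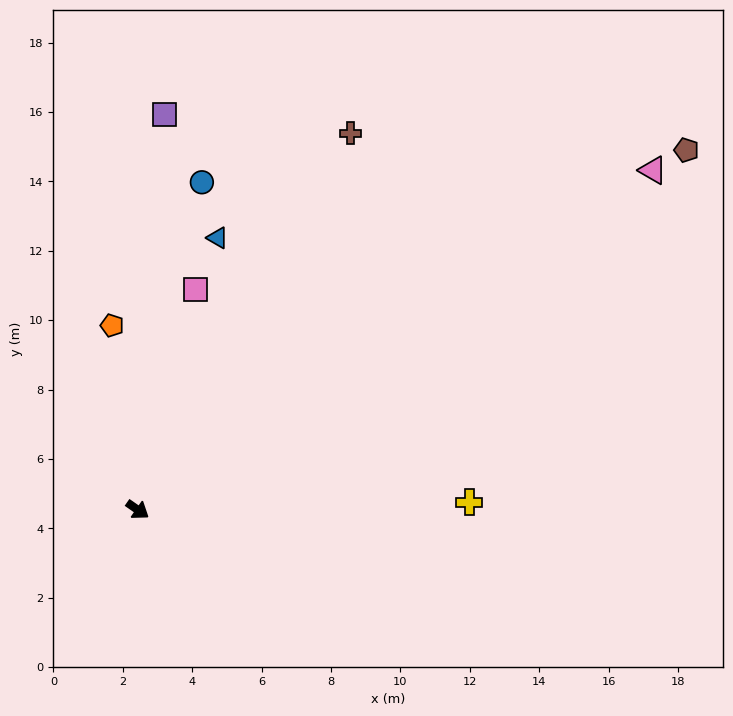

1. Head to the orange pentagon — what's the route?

turn left 133°, forward 5.4 m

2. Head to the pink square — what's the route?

turn left 110°, forward 6.6 m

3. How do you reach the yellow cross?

turn left 36°, forward 9.6 m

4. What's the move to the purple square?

turn left 121°, forward 11.4 m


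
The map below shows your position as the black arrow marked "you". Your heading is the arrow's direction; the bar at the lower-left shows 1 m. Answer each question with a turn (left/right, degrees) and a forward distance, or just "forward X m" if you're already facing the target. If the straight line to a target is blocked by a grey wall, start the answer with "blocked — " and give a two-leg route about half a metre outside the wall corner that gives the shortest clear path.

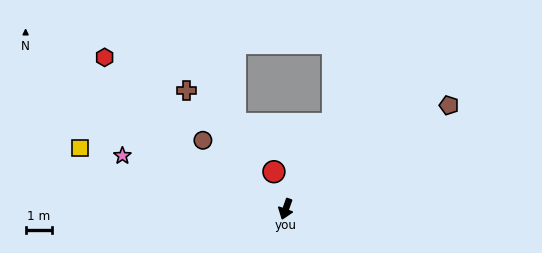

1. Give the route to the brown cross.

turn right 120°, forward 5.8 m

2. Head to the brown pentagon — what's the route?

turn left 142°, forward 7.3 m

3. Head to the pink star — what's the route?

turn right 88°, forward 6.5 m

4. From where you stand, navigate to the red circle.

turn right 143°, forward 1.5 m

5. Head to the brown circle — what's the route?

turn right 110°, forward 4.0 m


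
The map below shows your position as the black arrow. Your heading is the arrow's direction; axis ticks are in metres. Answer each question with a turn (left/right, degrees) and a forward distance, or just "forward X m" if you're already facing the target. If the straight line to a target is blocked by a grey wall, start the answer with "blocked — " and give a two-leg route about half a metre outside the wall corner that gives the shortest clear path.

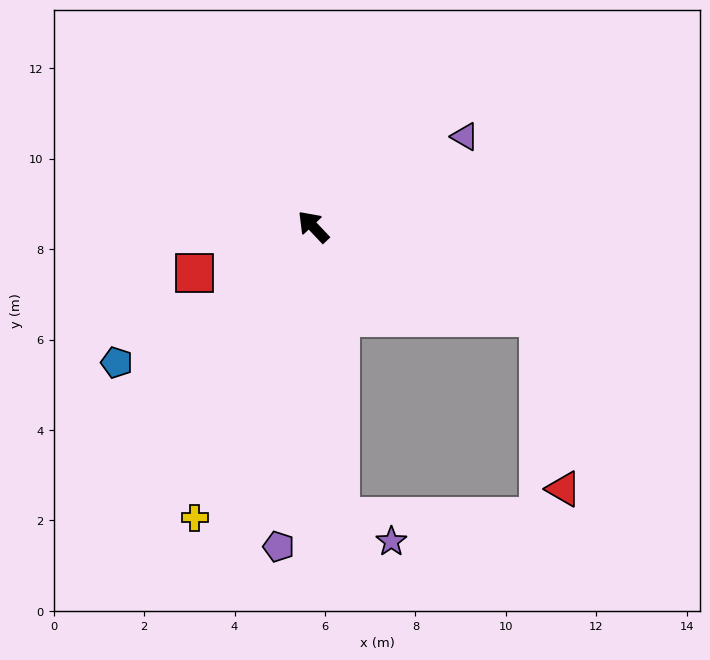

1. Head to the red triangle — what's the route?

blocked — turn right 155°, forward 5.4 m, then turn right 60°, forward 3.8 m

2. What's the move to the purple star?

blocked — turn left 142°, forward 6.4 m, then turn left 58°, forward 1.2 m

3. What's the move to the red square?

turn left 68°, forward 2.8 m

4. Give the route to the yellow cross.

turn left 114°, forward 7.0 m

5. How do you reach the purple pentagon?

turn left 130°, forward 7.1 m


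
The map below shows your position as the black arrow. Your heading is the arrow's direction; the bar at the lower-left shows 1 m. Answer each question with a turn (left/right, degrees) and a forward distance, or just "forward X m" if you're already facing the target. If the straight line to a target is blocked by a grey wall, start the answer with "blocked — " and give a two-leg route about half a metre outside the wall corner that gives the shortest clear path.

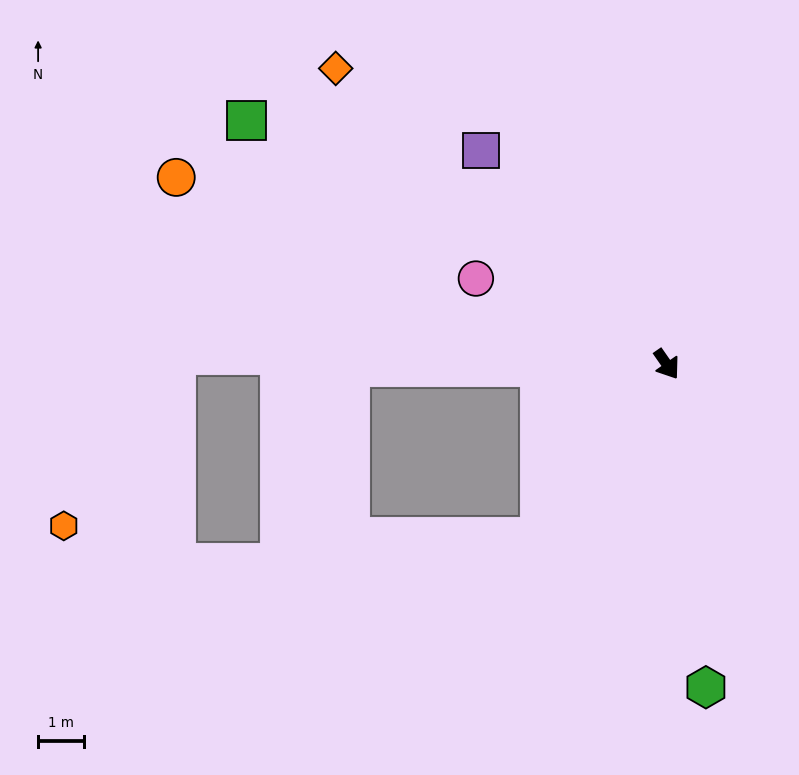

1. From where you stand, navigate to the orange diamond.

turn right 167°, forward 9.8 m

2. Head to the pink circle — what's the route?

turn right 149°, forward 4.6 m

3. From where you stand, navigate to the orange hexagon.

blocked — turn right 126°, forward 10.8 m, then turn left 58°, forward 4.5 m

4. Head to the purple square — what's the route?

turn right 174°, forward 6.2 m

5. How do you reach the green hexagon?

turn right 28°, forward 7.1 m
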